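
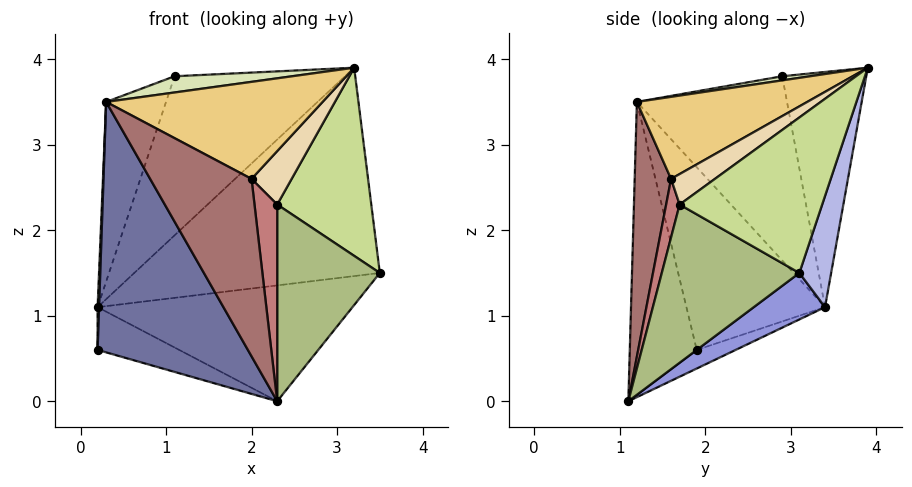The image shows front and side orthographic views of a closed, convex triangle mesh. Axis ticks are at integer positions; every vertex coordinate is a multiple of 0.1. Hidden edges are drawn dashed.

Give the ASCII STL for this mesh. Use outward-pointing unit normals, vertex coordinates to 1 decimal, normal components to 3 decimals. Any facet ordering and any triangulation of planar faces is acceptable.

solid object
 facet normal -0.399 -0.895 -0.202
  outer loop
   vertex 0.3 1.2 3.5
   vertex 0.2 1.9 0.6
   vertex 2.3 1.1 0.0
  endloop
 endfacet
 facet normal -0.149 0.313 -0.938
  outer loop
   vertex 0.2 3.4 1.1
   vertex 2.3 1.1 0.0
   vertex 0.2 1.9 0.6
  endloop
 endfacet
 facet normal 0.149 0.534 -0.832
  outer loop
   vertex 0.2 3.4 1.1
   vertex 3.5 3.1 1.5
   vertex 2.3 1.1 0.0
  endloop
 endfacet
 facet normal 0.122 0.946 -0.300
  outer loop
   vertex 0.2 3.4 1.1
   vertex 3.2 3.9 3.9
   vertex 3.5 3.1 1.5
  endloop
 endfacet
 facet normal -0.999 -0.011 0.032
  outer loop
   vertex 0.2 3.4 1.1
   vertex 0.2 1.9 0.6
   vertex 0.3 1.2 3.5
  endloop
 endfacet
 facet normal 0.792 -0.591 0.154
  outer loop
   vertex 2.3 1.7 2.3
   vertex 2.3 1.1 0.0
   vertex 3.5 3.1 1.5
  endloop
 endfacet
 facet normal 0.802 -0.529 0.277
  outer loop
   vertex 2.3 1.7 2.3
   vertex 3.5 3.1 1.5
   vertex 3.2 3.9 3.9
  endloop
 endfacet
 facet normal 0.046 -0.195 0.980
  outer loop
   vertex 1.1 2.9 3.8
   vertex 0.3 1.2 3.5
   vertex 3.2 3.9 3.9
  endloop
 endfacet
 facet normal -0.422 0.856 0.299
  outer loop
   vertex 1.1 2.9 3.8
   vertex 3.2 3.9 3.9
   vertex 0.2 3.4 1.1
  endloop
 endfacet
 facet normal -0.869 0.346 0.354
  outer loop
   vertex 1.1 2.9 3.8
   vertex 0.2 3.4 1.1
   vertex 0.3 1.2 3.5
  endloop
 endfacet
 facet normal 0.479 -0.608 0.634
  outer loop
   vertex 2.0 1.6 2.6
   vertex 3.2 3.9 3.9
   vertex 0.3 1.2 3.5
  endloop
 endfacet
 facet normal 0.657 -0.601 0.456
  outer loop
   vertex 2.0 1.6 2.6
   vertex 2.3 1.7 2.3
   vertex 3.2 3.9 3.9
  endloop
 endfacet
 facet normal 0.330 -0.919 0.215
  outer loop
   vertex 2.0 1.6 2.6
   vertex 0.3 1.2 3.5
   vertex 2.3 1.1 0.0
  endloop
 endfacet
 facet normal 0.498 -0.839 0.219
  outer loop
   vertex 2.0 1.6 2.6
   vertex 2.3 1.1 0.0
   vertex 2.3 1.7 2.3
  endloop
 endfacet
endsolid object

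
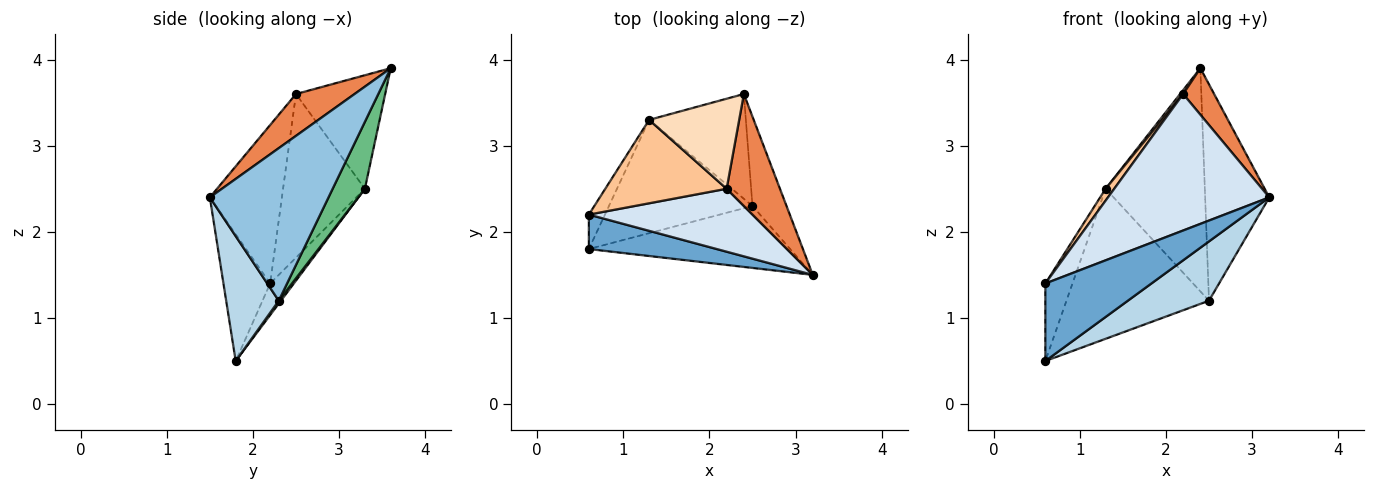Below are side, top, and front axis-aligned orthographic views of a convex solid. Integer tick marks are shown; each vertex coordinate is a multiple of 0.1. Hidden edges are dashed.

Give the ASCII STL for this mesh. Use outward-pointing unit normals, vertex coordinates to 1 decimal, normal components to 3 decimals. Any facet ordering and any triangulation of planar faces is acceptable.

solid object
 facet normal -0.373 -0.848 0.377
  outer loop
   vertex 0.6 1.8 0.5
   vertex 3.2 1.5 2.4
   vertex 0.6 2.2 1.4
  endloop
 endfacet
 facet normal 0.863 0.466 -0.193
  outer loop
   vertex 2.5 2.3 1.2
   vertex 2.4 3.6 3.9
   vertex 3.2 1.5 2.4
  endloop
 endfacet
 facet normal 0.409 -0.631 -0.659
  outer loop
   vertex 2.5 2.3 1.2
   vertex 3.2 1.5 2.4
   vertex 0.6 1.8 0.5
  endloop
 endfacet
 facet normal -0.376 -0.842 0.388
  outer loop
   vertex 2.2 2.5 3.6
   vertex 0.6 2.2 1.4
   vertex 3.2 1.5 2.4
  endloop
 endfacet
 facet normal 0.587 -0.311 0.748
  outer loop
   vertex 2.2 2.5 3.6
   vertex 3.2 1.5 2.4
   vertex 2.4 3.6 3.9
  endloop
 endfacet
 facet normal -0.624 0.714 -0.317
  outer loop
   vertex 1.3 3.3 2.5
   vertex 0.6 1.8 0.5
   vertex 0.6 2.2 1.4
  endloop
 endfacet
 facet normal -0.800 -0.084 0.594
  outer loop
   vertex 1.3 3.3 2.5
   vertex 0.6 2.2 1.4
   vertex 2.2 2.5 3.6
  endloop
 endfacet
 facet normal -0.783 -0.027 0.621
  outer loop
   vertex 1.3 3.3 2.5
   vertex 2.2 2.5 3.6
   vertex 2.4 3.6 3.9
  endloop
 endfacet
 facet normal 0.282 0.868 -0.408
  outer loop
   vertex 1.3 3.3 2.5
   vertex 2.4 3.6 3.9
   vertex 2.5 2.3 1.2
  endloop
 endfacet
 facet normal 0.012 0.798 -0.603
  outer loop
   vertex 1.3 3.3 2.5
   vertex 2.5 2.3 1.2
   vertex 0.6 1.8 0.5
  endloop
 endfacet
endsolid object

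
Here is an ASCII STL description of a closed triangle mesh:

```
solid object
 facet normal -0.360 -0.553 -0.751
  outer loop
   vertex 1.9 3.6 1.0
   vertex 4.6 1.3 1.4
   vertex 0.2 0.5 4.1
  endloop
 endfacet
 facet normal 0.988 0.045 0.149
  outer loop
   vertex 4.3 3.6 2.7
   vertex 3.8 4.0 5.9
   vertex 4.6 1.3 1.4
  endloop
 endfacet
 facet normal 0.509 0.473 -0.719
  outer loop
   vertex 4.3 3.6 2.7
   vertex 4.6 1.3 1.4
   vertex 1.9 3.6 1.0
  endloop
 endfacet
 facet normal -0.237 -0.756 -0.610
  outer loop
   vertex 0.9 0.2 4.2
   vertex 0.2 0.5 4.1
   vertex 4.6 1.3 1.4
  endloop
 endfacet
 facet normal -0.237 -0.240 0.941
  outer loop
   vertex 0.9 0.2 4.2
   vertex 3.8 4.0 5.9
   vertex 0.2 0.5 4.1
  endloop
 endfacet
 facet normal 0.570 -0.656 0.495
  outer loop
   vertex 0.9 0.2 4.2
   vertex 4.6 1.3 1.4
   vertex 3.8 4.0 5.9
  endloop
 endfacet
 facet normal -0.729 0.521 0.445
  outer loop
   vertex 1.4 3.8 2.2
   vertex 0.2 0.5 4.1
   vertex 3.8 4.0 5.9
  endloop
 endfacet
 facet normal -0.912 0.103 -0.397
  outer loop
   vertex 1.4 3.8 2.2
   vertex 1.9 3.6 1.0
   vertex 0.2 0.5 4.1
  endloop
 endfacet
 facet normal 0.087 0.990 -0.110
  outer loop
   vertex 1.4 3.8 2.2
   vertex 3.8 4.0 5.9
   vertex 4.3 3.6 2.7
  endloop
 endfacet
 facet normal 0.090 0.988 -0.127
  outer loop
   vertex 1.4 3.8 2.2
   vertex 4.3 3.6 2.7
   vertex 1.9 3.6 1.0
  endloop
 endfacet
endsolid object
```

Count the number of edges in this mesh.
15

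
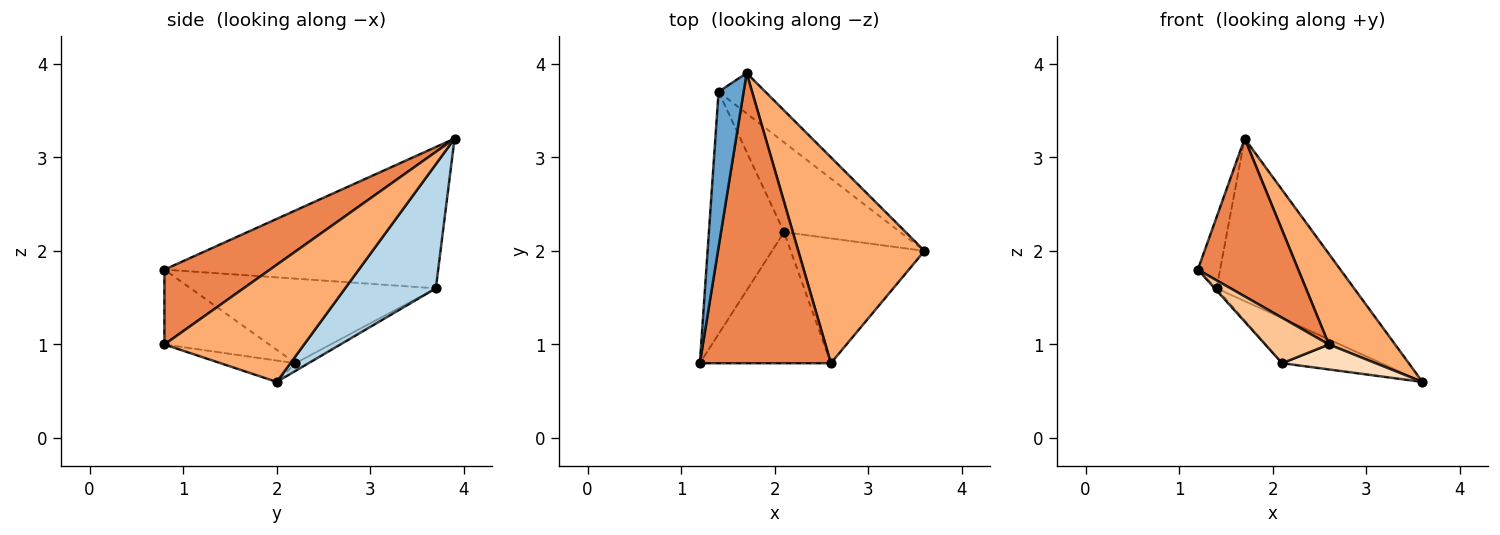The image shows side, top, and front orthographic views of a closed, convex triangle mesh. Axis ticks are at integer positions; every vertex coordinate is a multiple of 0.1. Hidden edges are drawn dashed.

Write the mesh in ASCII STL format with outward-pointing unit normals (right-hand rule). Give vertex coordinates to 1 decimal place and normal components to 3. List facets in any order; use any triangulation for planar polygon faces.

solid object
 facet normal -0.982 0.080 0.174
  outer loop
   vertex 1.4 3.7 1.6
   vertex 1.2 0.8 1.8
   vertex 1.7 3.9 3.2
  endloop
 endfacet
 facet normal -0.747 0.006 -0.665
  outer loop
   vertex 1.4 3.7 1.6
   vertex 2.1 2.2 0.8
   vertex 1.2 0.8 1.8
  endloop
 endfacet
 facet normal 0.539 0.817 -0.203
  outer loop
   vertex 1.4 3.7 1.6
   vertex 1.7 3.9 3.2
   vertex 3.6 2.0 0.6
  endloop
 endfacet
 facet normal -0.059 0.448 -0.892
  outer loop
   vertex 1.4 3.7 1.6
   vertex 3.6 2.0 0.6
   vertex 2.1 2.2 0.8
  endloop
 endfacet
 facet normal 0.449 -0.427 0.785
  outer loop
   vertex 2.6 0.8 1.0
   vertex 1.7 3.9 3.2
   vertex 1.2 0.8 1.8
  endloop
 endfacet
 facet normal 0.647 -0.307 0.698
  outer loop
   vertex 2.6 0.8 1.0
   vertex 3.6 2.0 0.6
   vertex 1.7 3.9 3.2
  endloop
 endfacet
 facet normal -0.475 -0.288 -0.831
  outer loop
   vertex 2.6 0.8 1.0
   vertex 1.2 0.8 1.8
   vertex 2.1 2.2 0.8
  endloop
 endfacet
 facet normal -0.155 -0.194 -0.969
  outer loop
   vertex 2.6 0.8 1.0
   vertex 2.1 2.2 0.8
   vertex 3.6 2.0 0.6
  endloop
 endfacet
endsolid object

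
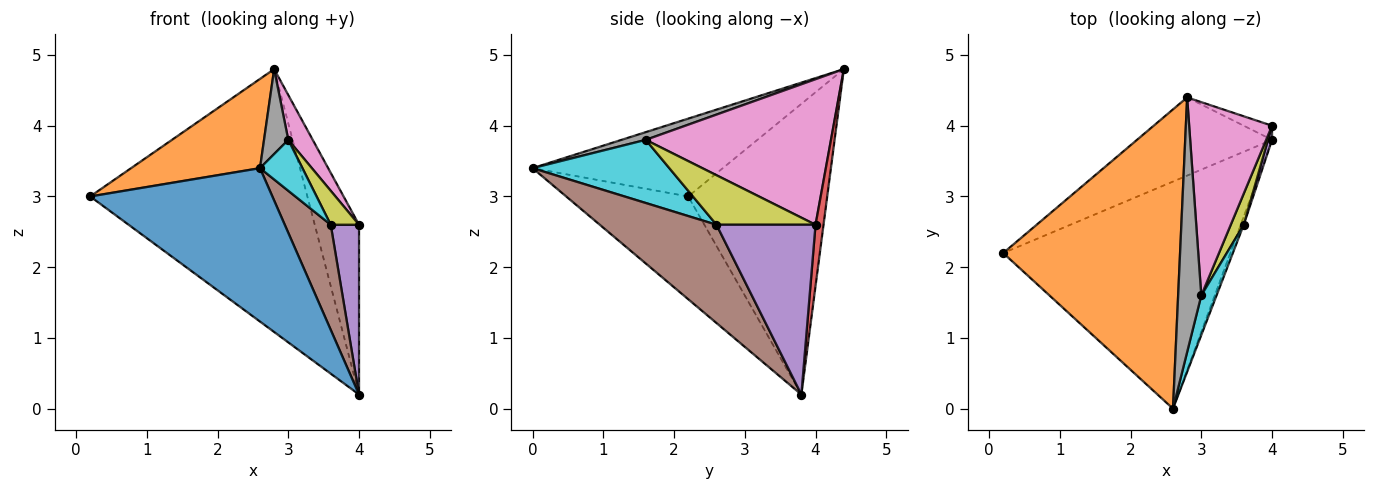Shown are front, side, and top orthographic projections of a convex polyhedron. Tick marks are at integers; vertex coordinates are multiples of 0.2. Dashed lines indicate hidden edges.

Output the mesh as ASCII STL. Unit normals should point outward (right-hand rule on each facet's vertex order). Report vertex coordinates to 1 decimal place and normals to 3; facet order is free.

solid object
 facet normal -0.351 -0.524 -0.776
  outer loop
   vertex 4.0 3.8 0.2
   vertex 2.6 0.0 3.4
   vertex 0.2 2.2 3.0
  endloop
 endfacet
 facet normal -0.389 -0.263 0.883
  outer loop
   vertex 2.8 4.4 4.8
   vertex 0.2 2.2 3.0
   vertex 2.6 0.0 3.4
  endloop
 endfacet
 facet normal -0.523 0.817 -0.243
  outer loop
   vertex 2.8 4.4 4.8
   vertex 4.0 3.8 0.2
   vertex 0.2 2.2 3.0
  endloop
 endfacet
 facet normal 0.177 0.981 -0.082
  outer loop
   vertex 2.8 4.4 4.8
   vertex 4.0 4.0 2.6
   vertex 4.0 3.8 0.2
  endloop
 endfacet
 facet normal 0.961 -0.275 0.023
  outer loop
   vertex 3.6 2.6 2.6
   vertex 4.0 3.8 0.2
   vertex 4.0 4.0 2.6
  endloop
 endfacet
 facet normal 0.930 -0.366 -0.028
  outer loop
   vertex 3.6 2.6 2.6
   vertex 2.6 0.0 3.4
   vertex 4.0 3.8 0.2
  endloop
 endfacet
 facet normal 0.863 -0.114 0.492
  outer loop
   vertex 3.0 1.6 3.8
   vertex 4.0 4.0 2.6
   vertex 2.8 4.4 4.8
  endloop
 endfacet
 facet normal 0.302 -0.302 0.905
  outer loop
   vertex 3.0 1.6 3.8
   vertex 2.8 4.4 4.8
   vertex 2.6 0.0 3.4
  endloop
 endfacet
 facet normal 0.932 -0.266 0.244
  outer loop
   vertex 3.0 1.6 3.8
   vertex 3.6 2.6 2.6
   vertex 4.0 4.0 2.6
  endloop
 endfacet
 facet normal 0.931 -0.289 0.225
  outer loop
   vertex 3.0 1.6 3.8
   vertex 2.6 0.0 3.4
   vertex 3.6 2.6 2.6
  endloop
 endfacet
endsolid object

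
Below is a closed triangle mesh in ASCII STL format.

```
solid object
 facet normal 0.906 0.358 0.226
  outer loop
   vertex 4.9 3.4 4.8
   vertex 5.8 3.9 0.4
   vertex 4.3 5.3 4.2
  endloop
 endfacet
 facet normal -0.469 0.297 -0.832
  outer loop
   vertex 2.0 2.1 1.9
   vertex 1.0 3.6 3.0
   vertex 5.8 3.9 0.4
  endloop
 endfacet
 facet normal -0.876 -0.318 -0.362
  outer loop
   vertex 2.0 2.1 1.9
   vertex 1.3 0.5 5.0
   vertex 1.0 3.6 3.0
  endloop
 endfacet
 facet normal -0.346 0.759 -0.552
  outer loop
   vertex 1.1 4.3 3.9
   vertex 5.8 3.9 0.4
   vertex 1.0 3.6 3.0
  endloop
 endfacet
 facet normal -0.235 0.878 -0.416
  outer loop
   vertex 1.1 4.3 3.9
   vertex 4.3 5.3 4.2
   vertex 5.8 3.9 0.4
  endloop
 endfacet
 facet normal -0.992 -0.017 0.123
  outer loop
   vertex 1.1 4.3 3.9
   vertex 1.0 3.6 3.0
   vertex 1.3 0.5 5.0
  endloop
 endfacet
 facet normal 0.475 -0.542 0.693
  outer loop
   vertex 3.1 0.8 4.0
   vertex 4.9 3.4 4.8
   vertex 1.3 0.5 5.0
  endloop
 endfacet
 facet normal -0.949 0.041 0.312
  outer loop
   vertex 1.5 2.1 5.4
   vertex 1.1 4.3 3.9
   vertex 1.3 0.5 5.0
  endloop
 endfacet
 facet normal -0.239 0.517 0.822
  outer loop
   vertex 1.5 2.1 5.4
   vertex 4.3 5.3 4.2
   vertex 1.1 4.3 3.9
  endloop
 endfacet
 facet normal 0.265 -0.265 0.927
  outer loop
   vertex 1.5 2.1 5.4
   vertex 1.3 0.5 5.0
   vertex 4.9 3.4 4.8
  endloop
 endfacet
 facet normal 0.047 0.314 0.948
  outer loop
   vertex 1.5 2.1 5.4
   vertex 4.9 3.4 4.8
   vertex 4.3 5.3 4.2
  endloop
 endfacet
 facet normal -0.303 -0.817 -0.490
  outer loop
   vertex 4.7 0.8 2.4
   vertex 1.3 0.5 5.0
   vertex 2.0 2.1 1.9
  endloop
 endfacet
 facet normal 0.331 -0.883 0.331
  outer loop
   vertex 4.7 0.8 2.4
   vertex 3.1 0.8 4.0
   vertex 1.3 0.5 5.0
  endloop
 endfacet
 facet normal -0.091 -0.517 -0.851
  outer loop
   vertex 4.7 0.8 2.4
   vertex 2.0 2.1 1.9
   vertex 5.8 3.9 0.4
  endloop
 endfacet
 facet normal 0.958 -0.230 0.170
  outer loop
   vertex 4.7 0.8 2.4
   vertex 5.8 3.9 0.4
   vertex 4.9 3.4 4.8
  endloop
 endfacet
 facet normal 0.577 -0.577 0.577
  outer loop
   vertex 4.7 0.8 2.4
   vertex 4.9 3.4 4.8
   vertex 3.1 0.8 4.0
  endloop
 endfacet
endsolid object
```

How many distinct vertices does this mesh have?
10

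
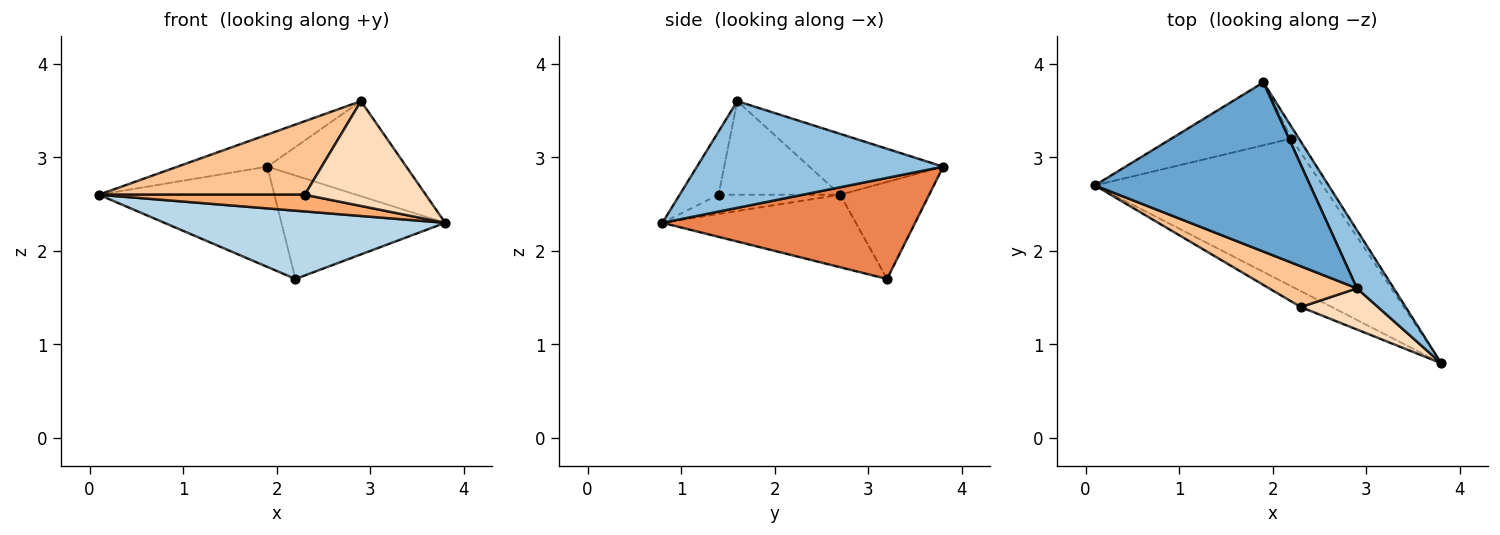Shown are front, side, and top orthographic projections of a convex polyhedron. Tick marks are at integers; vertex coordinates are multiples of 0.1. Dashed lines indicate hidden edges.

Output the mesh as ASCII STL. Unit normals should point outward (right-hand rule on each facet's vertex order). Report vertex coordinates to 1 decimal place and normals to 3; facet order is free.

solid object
 facet normal -0.268 0.180 0.947
  outer loop
   vertex 2.9 1.6 3.6
   vertex 1.9 3.8 2.9
   vertex 0.1 2.7 2.6
  endloop
 endfacet
 facet normal 0.834 0.471 0.288
  outer loop
   vertex 2.9 1.6 3.6
   vertex 3.8 0.8 2.3
   vertex 1.9 3.8 2.9
  endloop
 endfacet
 facet normal -0.278 -0.403 -0.872
  outer loop
   vertex 2.2 3.2 1.7
   vertex 3.8 0.8 2.3
   vertex 0.1 2.7 2.6
  endloop
 endfacet
 facet normal -0.395 0.779 -0.488
  outer loop
   vertex 2.2 3.2 1.7
   vertex 0.1 2.7 2.6
   vertex 1.9 3.8 2.9
  endloop
 endfacet
 facet normal 0.838 0.543 -0.062
  outer loop
   vertex 2.2 3.2 1.7
   vertex 1.9 3.8 2.9
   vertex 3.8 0.8 2.3
  endloop
 endfacet
 facet normal -0.393 -0.665 -0.635
  outer loop
   vertex 2.3 1.4 2.6
   vertex 0.1 2.7 2.6
   vertex 3.8 0.8 2.3
  endloop
 endfacet
 facet normal -0.459 -0.777 0.431
  outer loop
   vertex 2.3 1.4 2.6
   vertex 2.9 1.6 3.6
   vertex 0.1 2.7 2.6
  endloop
 endfacet
 facet normal -0.287 -0.892 0.350
  outer loop
   vertex 2.3 1.4 2.6
   vertex 3.8 0.8 2.3
   vertex 2.9 1.6 3.6
  endloop
 endfacet
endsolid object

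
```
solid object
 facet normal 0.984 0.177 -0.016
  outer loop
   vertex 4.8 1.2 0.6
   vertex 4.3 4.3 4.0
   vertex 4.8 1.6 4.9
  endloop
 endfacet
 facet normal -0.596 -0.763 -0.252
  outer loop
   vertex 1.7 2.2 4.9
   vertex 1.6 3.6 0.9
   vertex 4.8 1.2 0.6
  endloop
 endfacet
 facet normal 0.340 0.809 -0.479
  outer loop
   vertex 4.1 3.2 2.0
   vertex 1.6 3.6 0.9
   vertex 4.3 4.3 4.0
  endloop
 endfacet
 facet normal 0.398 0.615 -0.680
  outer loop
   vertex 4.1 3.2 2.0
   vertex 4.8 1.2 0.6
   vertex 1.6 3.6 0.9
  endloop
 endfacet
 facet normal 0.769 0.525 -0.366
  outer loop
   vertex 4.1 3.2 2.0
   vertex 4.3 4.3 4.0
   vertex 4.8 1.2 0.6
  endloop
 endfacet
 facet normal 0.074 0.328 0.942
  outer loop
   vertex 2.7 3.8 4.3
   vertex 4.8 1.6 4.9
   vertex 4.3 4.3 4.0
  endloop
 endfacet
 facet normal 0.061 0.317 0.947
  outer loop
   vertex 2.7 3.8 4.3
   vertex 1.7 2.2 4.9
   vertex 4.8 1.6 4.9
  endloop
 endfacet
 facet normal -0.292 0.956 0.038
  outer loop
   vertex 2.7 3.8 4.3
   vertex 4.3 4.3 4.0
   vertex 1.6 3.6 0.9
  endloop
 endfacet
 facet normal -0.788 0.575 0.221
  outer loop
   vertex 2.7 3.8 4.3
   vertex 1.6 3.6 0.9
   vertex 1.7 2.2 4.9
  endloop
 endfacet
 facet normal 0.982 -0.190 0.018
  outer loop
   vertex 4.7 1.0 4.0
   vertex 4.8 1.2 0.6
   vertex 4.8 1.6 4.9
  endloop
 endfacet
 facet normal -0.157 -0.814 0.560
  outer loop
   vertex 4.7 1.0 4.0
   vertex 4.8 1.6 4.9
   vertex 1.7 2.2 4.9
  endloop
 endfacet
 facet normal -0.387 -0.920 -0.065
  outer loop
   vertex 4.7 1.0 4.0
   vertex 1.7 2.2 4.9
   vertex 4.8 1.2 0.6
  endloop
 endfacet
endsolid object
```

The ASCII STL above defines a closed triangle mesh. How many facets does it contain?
12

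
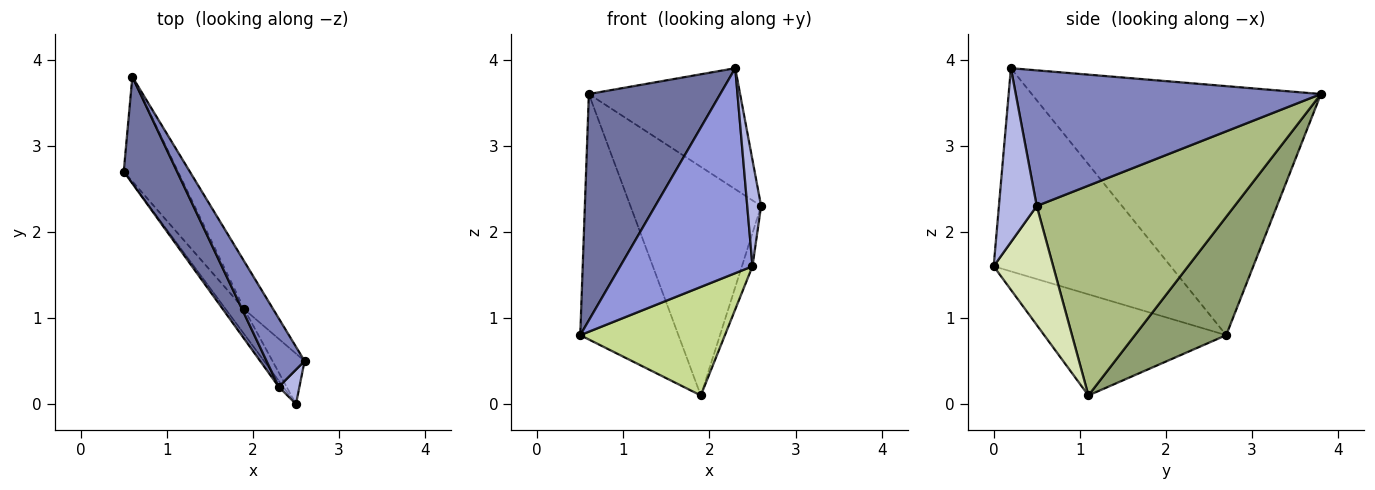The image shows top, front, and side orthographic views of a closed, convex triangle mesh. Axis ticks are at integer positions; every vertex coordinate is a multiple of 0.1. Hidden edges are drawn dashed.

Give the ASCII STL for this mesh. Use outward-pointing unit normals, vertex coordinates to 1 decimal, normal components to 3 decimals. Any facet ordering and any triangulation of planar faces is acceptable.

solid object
 facet normal -0.894 -0.406 0.191
  outer loop
   vertex 2.3 0.2 3.9
   vertex 0.6 3.8 3.6
   vertex 0.5 2.7 0.8
  endloop
 endfacet
 facet normal 0.869 0.431 0.244
  outer loop
   vertex 2.3 0.2 3.9
   vertex 2.6 0.5 2.3
   vertex 0.6 3.8 3.6
  endloop
 endfacet
 facet normal -0.801 -0.598 -0.018
  outer loop
   vertex 2.5 0.0 1.6
   vertex 2.3 0.2 3.9
   vertex 0.5 2.7 0.8
  endloop
 endfacet
 facet normal 0.933 -0.342 0.111
  outer loop
   vertex 2.5 0.0 1.6
   vertex 2.6 0.5 2.3
   vertex 2.3 0.2 3.9
  endloop
 endfacet
 facet normal 0.650 0.699 -0.298
  outer loop
   vertex 1.9 1.1 0.1
   vertex 0.5 2.7 0.8
   vertex 0.6 3.8 3.6
  endloop
 endfacet
 facet normal 0.829 0.547 -0.114
  outer loop
   vertex 1.9 1.1 0.1
   vertex 0.6 3.8 3.6
   vertex 2.6 0.5 2.3
  endloop
 endfacet
 facet normal -0.775 -0.616 -0.142
  outer loop
   vertex 1.9 1.1 0.1
   vertex 2.5 0.0 1.6
   vertex 0.5 2.7 0.8
  endloop
 endfacet
 facet normal 0.952 0.169 -0.257
  outer loop
   vertex 1.9 1.1 0.1
   vertex 2.6 0.5 2.3
   vertex 2.5 0.0 1.6
  endloop
 endfacet
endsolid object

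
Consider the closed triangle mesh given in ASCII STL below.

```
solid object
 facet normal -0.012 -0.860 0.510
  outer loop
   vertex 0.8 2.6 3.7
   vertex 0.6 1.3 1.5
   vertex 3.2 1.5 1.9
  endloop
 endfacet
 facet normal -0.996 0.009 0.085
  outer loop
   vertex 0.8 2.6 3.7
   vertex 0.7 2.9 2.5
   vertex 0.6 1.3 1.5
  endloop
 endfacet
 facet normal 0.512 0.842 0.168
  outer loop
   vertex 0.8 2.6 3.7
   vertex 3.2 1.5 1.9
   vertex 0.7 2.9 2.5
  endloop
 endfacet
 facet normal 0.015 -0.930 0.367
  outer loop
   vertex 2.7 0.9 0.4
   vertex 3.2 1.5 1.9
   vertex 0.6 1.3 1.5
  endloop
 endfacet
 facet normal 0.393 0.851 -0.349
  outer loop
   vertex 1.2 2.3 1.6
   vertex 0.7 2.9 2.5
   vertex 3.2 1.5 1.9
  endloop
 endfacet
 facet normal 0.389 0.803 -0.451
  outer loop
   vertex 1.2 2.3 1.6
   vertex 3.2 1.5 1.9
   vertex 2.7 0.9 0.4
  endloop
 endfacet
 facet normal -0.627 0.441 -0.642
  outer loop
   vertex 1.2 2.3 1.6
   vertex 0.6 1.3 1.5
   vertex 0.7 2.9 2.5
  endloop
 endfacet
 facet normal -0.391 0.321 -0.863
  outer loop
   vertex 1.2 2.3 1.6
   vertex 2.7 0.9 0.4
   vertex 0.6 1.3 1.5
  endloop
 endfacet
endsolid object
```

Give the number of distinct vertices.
6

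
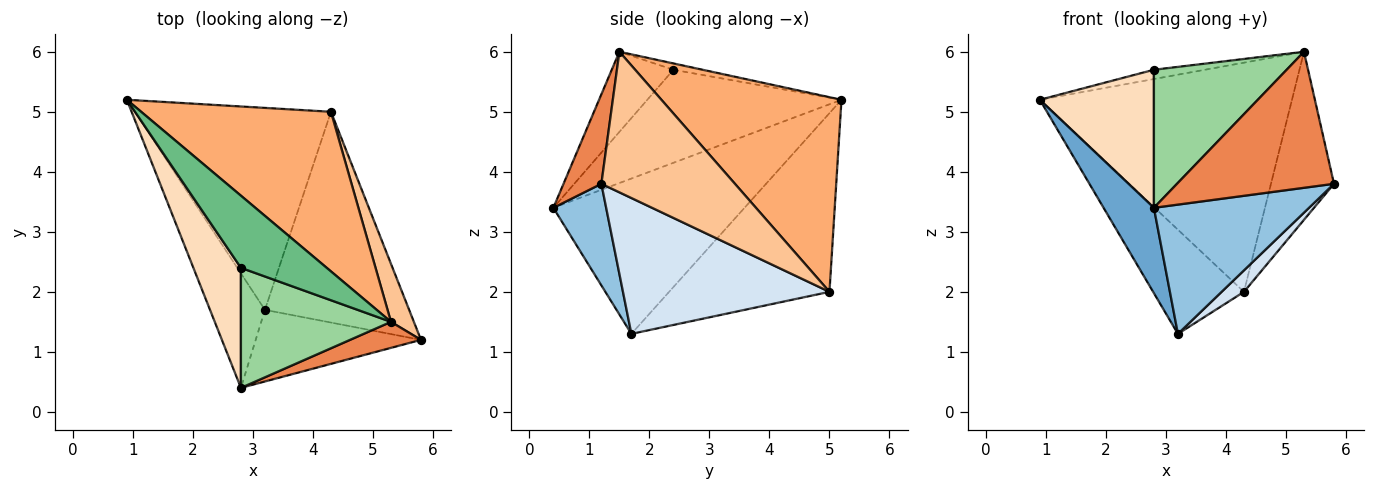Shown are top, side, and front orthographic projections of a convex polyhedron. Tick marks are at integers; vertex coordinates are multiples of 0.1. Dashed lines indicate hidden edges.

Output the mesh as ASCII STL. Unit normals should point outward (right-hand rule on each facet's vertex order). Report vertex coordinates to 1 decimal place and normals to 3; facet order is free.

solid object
 facet normal -0.915 -0.241 -0.323
  outer loop
   vertex 3.2 1.7 1.3
   vertex 2.8 0.4 3.4
   vertex 0.9 5.2 5.2
  endloop
 endfacet
 facet normal 0.285 -0.838 -0.465
  outer loop
   vertex 3.2 1.7 1.3
   vertex 5.8 1.2 3.8
   vertex 2.8 0.4 3.4
  endloop
 endfacet
 facet normal -0.629 0.356 -0.691
  outer loop
   vertex 4.3 5.0 2.0
   vertex 3.2 1.7 1.3
   vertex 0.9 5.2 5.2
  endloop
 endfacet
 facet normal 0.684 -0.074 -0.726
  outer loop
   vertex 4.3 5.0 2.0
   vertex 5.8 1.2 3.8
   vertex 3.2 1.7 1.3
  endloop
 endfacet
 facet normal 0.231 -0.956 0.183
  outer loop
   vertex 5.3 1.5 6.0
   vertex 2.8 0.4 3.4
   vertex 5.8 1.2 3.8
  endloop
 endfacet
 facet normal 0.506 0.708 0.493
  outer loop
   vertex 5.3 1.5 6.0
   vertex 4.3 5.0 2.0
   vertex 0.9 5.2 5.2
  endloop
 endfacet
 facet normal 0.895 0.422 0.146
  outer loop
   vertex 5.3 1.5 6.0
   vertex 5.8 1.2 3.8
   vertex 4.3 5.0 2.0
  endloop
 endfacet
 facet normal -0.789 -0.464 0.403
  outer loop
   vertex 2.8 2.4 5.7
   vertex 0.9 5.2 5.2
   vertex 2.8 0.4 3.4
  endloop
 endfacet
 facet normal -0.073 0.127 0.989
  outer loop
   vertex 2.8 2.4 5.7
   vertex 5.3 1.5 6.0
   vertex 0.9 5.2 5.2
  endloop
 endfacet
 facet normal -0.331 -0.712 0.619
  outer loop
   vertex 2.8 2.4 5.7
   vertex 2.8 0.4 3.4
   vertex 5.3 1.5 6.0
  endloop
 endfacet
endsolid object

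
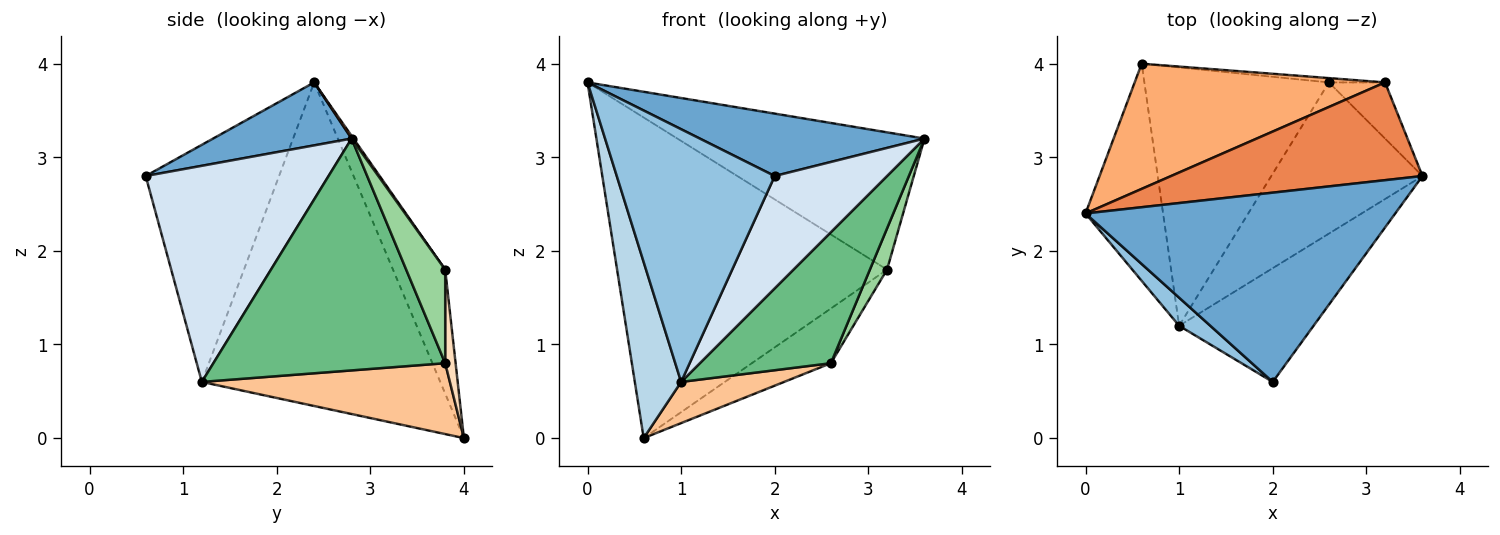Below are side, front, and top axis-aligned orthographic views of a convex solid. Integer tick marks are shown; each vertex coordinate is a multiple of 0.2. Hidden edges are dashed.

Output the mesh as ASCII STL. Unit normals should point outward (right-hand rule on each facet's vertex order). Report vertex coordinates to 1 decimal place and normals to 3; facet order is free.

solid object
 facet normal 0.190 -0.307 0.932
  outer loop
   vertex 2.0 0.6 2.8
   vertex 3.6 2.8 3.2
   vertex 0.0 2.4 3.8
  endloop
 endfacet
 facet normal -0.643 -0.761 0.085
  outer loop
   vertex 1.0 1.2 0.6
   vertex 2.0 0.6 2.8
   vertex 0.0 2.4 3.8
  endloop
 endfacet
 facet normal -0.956 -0.186 -0.229
  outer loop
   vertex 1.0 1.2 0.6
   vertex 0.0 2.4 3.8
   vertex 0.6 4.0 0.0
  endloop
 endfacet
 facet normal 0.753 -0.462 -0.468
  outer loop
   vertex 1.0 1.2 0.6
   vertex 3.6 2.8 3.2
   vertex 2.0 0.6 2.8
  endloop
 endfacet
 facet normal 0.006 0.815 0.580
  outer loop
   vertex 3.2 3.8 1.8
   vertex 0.0 2.4 3.8
   vertex 3.6 2.8 3.2
  endloop
 endfacet
 facet normal -0.177 0.917 0.358
  outer loop
   vertex 3.2 3.8 1.8
   vertex 0.6 4.0 0.0
   vertex 0.0 2.4 3.8
  endloop
 endfacet
 facet normal 0.355 -0.147 -0.923
  outer loop
   vertex 2.6 3.8 0.8
   vertex 1.0 1.2 0.6
   vertex 0.6 4.0 0.0
  endloop
 endfacet
 facet normal 0.130 0.988 -0.078
  outer loop
   vertex 2.6 3.8 0.8
   vertex 0.6 4.0 0.0
   vertex 3.2 3.8 1.8
  endloop
 endfacet
 facet normal 0.757 -0.428 -0.494
  outer loop
   vertex 2.6 3.8 0.8
   vertex 3.6 2.8 3.2
   vertex 1.0 1.2 0.6
  endloop
 endfacet
 facet normal 0.802 -0.353 -0.481
  outer loop
   vertex 2.6 3.8 0.8
   vertex 3.2 3.8 1.8
   vertex 3.6 2.8 3.2
  endloop
 endfacet
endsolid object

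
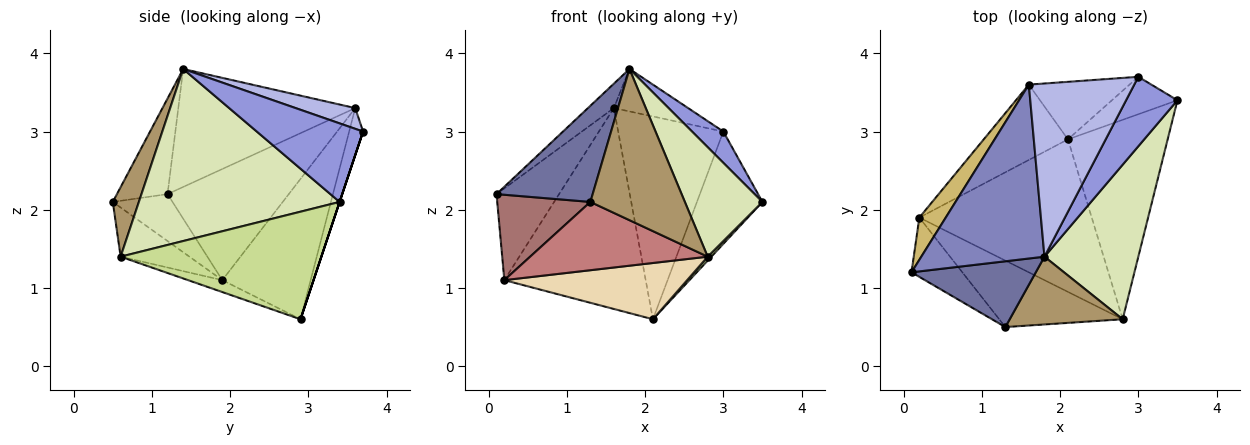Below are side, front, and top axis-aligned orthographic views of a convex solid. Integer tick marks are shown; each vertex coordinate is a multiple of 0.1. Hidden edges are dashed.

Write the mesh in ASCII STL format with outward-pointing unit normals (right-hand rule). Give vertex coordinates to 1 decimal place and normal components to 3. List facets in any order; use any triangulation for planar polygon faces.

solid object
 facet normal -0.398 -0.757 0.518
  outer loop
   vertex 1.8 1.4 3.8
   vertex 0.1 1.2 2.2
   vertex 1.3 0.5 2.1
  endloop
 endfacet
 facet normal -0.688 0.101 0.719
  outer loop
   vertex 1.6 3.6 3.3
   vertex 0.1 1.2 2.2
   vertex 1.8 1.4 3.8
  endloop
 endfacet
 facet normal 0.813 -0.239 0.531
  outer loop
   vertex 3.0 3.7 3.0
   vertex 1.8 1.4 3.8
   vertex 3.5 3.4 2.1
  endloop
 endfacet
 facet normal 0.188 0.234 0.954
  outer loop
   vertex 3.0 3.7 3.0
   vertex 1.6 3.6 3.3
   vertex 1.8 1.4 3.8
  endloop
 endfacet
 facet normal 0.000 0.949 -0.316
  outer loop
   vertex 3.0 3.7 3.0
   vertex 3.5 3.4 2.1
   vertex 2.1 2.9 0.6
  endloop
 endfacet
 facet normal -0.126 0.954 -0.271
  outer loop
   vertex 3.0 3.7 3.0
   vertex 2.1 2.9 0.6
   vertex 1.6 3.6 3.3
  endloop
 endfacet
 facet normal 0.733 -0.013 -0.680
  outer loop
   vertex 2.8 0.6 1.4
   vertex 2.1 2.9 0.6
   vertex 3.5 3.4 2.1
  endloop
 endfacet
 facet normal 0.831 -0.321 0.453
  outer loop
   vertex 2.8 0.6 1.4
   vertex 3.5 3.4 2.1
   vertex 1.8 1.4 3.8
  endloop
 endfacet
 facet normal 0.244 -0.885 0.397
  outer loop
   vertex 2.8 0.6 1.4
   vertex 1.8 1.4 3.8
   vertex 1.3 0.5 2.1
  endloop
 endfacet
 facet normal -0.869 0.449 0.207
  outer loop
   vertex 0.2 1.9 1.1
   vertex 0.1 1.2 2.2
   vertex 1.6 3.6 3.3
  endloop
 endfacet
 facet normal -0.505 0.808 -0.303
  outer loop
   vertex 0.2 1.9 1.1
   vertex 1.6 3.6 3.3
   vertex 2.1 2.9 0.6
  endloop
 endfacet
 facet normal -0.065 -0.345 -0.936
  outer loop
   vertex 0.2 1.9 1.1
   vertex 2.1 2.9 0.6
   vertex 2.8 0.6 1.4
  endloop
 endfacet
 facet normal -0.466 -0.727 -0.505
  outer loop
   vertex 0.2 1.9 1.1
   vertex 1.3 0.5 2.1
   vertex 0.1 1.2 2.2
  endloop
 endfacet
 facet normal -0.268 -0.690 -0.672
  outer loop
   vertex 0.2 1.9 1.1
   vertex 2.8 0.6 1.4
   vertex 1.3 0.5 2.1
  endloop
 endfacet
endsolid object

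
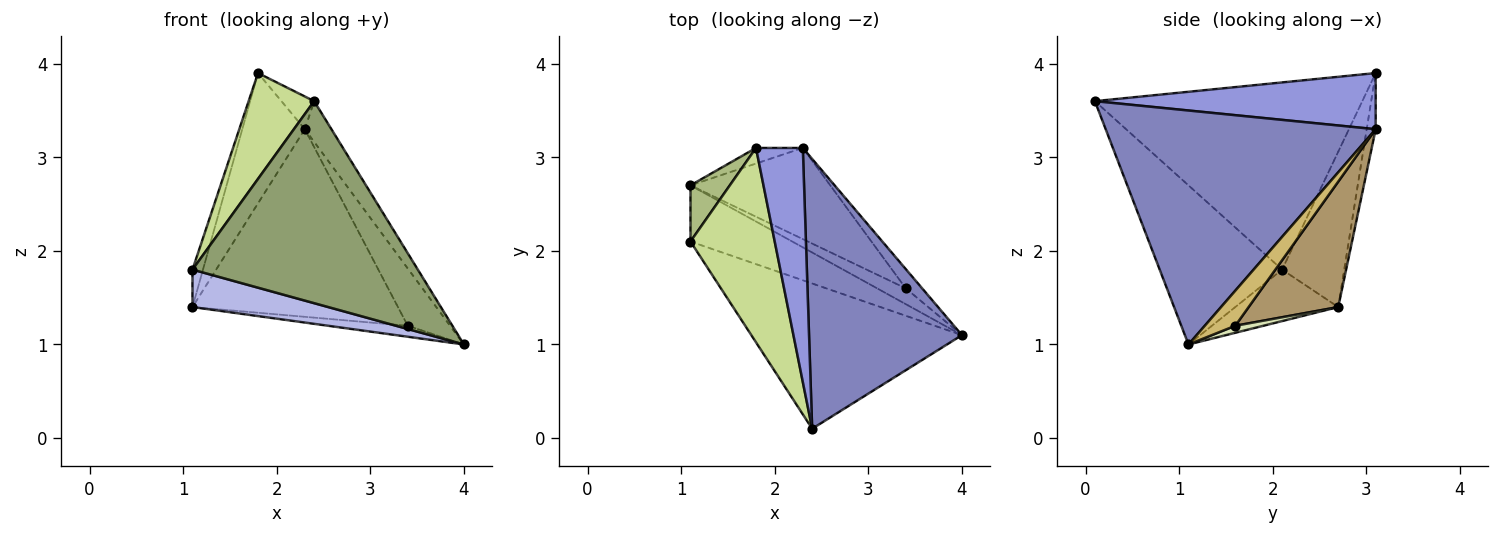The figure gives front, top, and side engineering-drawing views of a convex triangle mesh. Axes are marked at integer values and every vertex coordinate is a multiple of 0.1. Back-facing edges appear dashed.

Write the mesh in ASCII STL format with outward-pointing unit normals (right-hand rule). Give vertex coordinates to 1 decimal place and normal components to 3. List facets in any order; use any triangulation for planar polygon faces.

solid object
 facet normal -0.141 0.983 -0.118
  outer loop
   vertex 2.3 3.1 3.3
   vertex 1.1 2.7 1.4
   vertex 1.8 3.1 3.9
  endloop
 endfacet
 facet normal 0.834 0.082 0.545
  outer loop
   vertex 2.3 3.1 3.3
   vertex 2.4 0.1 3.6
   vertex 4.0 1.1 1.0
  endloop
 endfacet
 facet normal 0.765 0.089 0.638
  outer loop
   vertex 2.3 3.1 3.3
   vertex 1.8 3.1 3.9
   vertex 2.4 0.1 3.6
  endloop
 endfacet
 facet normal -0.388 -0.511 -0.767
  outer loop
   vertex 1.1 2.1 1.8
   vertex 1.1 2.7 1.4
   vertex 4.0 1.1 1.0
  endloop
 endfacet
 facet normal -0.404 -0.743 -0.534
  outer loop
   vertex 1.1 2.1 1.8
   vertex 4.0 1.1 1.0
   vertex 2.4 0.1 3.6
  endloop
 endfacet
 facet normal -0.957 0.161 0.242
  outer loop
   vertex 1.1 2.1 1.8
   vertex 1.8 3.1 3.9
   vertex 1.1 2.7 1.4
  endloop
 endfacet
 facet normal -0.890 -0.218 0.400
  outer loop
   vertex 1.1 2.1 1.8
   vertex 2.4 0.1 3.6
   vertex 1.8 3.1 3.9
  endloop
 endfacet
 facet normal 0.197 0.559 -0.805
  outer loop
   vertex 3.4 1.6 1.2
   vertex 4.0 1.1 1.0
   vertex 1.1 2.7 1.4
  endloop
 endfacet
 facet normal 0.365 0.837 -0.407
  outer loop
   vertex 3.4 1.6 1.2
   vertex 1.1 2.7 1.4
   vertex 2.3 3.1 3.3
  endloop
 endfacet
 facet normal 0.564 0.782 -0.263
  outer loop
   vertex 3.4 1.6 1.2
   vertex 2.3 3.1 3.3
   vertex 4.0 1.1 1.0
  endloop
 endfacet
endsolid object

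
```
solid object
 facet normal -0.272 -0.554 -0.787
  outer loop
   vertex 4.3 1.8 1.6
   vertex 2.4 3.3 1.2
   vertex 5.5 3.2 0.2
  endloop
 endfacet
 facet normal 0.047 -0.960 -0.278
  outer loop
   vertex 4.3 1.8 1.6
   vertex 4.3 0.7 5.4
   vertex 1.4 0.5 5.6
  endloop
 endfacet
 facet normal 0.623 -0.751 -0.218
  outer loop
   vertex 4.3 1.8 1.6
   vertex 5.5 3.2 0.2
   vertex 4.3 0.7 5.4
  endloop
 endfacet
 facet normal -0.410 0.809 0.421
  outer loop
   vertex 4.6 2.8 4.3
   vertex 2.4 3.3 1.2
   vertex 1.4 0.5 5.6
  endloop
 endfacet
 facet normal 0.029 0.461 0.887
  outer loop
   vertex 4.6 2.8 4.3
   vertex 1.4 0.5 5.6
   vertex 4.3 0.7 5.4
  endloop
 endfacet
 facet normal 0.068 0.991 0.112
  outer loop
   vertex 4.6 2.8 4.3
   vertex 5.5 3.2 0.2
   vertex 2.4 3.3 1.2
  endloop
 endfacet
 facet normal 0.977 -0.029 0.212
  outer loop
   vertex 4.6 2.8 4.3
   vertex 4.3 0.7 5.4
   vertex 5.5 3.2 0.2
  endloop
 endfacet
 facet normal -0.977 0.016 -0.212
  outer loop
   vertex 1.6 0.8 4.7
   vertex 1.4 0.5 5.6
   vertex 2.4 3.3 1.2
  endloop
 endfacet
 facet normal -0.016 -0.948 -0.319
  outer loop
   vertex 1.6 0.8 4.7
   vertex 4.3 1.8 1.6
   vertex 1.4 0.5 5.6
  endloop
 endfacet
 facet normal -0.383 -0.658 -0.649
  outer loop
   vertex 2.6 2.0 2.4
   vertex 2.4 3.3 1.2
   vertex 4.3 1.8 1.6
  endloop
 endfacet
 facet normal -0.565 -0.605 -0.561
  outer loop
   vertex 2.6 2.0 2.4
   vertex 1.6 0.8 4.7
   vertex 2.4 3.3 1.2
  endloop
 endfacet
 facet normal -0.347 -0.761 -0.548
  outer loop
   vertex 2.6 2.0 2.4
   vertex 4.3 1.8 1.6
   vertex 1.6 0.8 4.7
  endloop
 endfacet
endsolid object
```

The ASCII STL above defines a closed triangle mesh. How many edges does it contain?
18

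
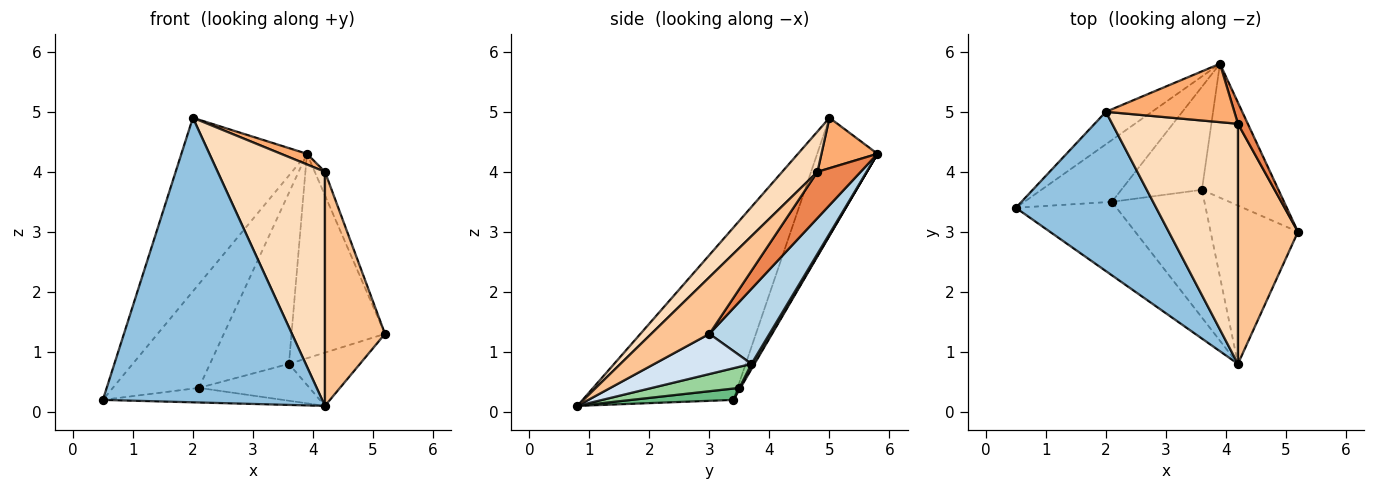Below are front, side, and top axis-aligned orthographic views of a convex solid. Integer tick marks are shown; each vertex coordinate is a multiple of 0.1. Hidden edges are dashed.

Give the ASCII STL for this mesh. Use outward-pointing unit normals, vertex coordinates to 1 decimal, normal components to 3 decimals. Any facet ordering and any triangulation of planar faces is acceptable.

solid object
 facet normal -0.427 0.889 -0.166
  outer loop
   vertex 2.0 5.0 4.9
   vertex 3.9 5.8 4.3
   vertex 0.5 3.4 0.2
  endloop
 endfacet
 facet normal -0.514 -0.748 0.419
  outer loop
   vertex 4.2 0.8 0.1
   vertex 2.0 5.0 4.9
   vertex 0.5 3.4 0.2
  endloop
 endfacet
 facet normal 0.473 0.737 -0.483
  outer loop
   vertex 3.6 3.7 0.8
   vertex 3.9 5.8 4.3
   vertex 5.2 3.0 1.3
  endloop
 endfacet
 facet normal 0.399 0.292 -0.869
  outer loop
   vertex 3.6 3.7 0.8
   vertex 5.2 3.0 1.3
   vertex 4.2 0.8 0.1
  endloop
 endfacet
 facet normal 0.953 0.225 0.203
  outer loop
   vertex 4.2 4.8 4.0
   vertex 5.2 3.0 1.3
   vertex 3.9 5.8 4.3
  endloop
 endfacet
 facet normal 0.360 -0.167 0.918
  outer loop
   vertex 4.2 4.8 4.0
   vertex 3.9 5.8 4.3
   vertex 2.0 5.0 4.9
  endloop
 endfacet
 facet normal 0.560 -0.578 0.593
  outer loop
   vertex 4.2 4.8 4.0
   vertex 4.2 0.8 0.1
   vertex 5.2 3.0 1.3
  endloop
 endfacet
 facet normal 0.224 -0.680 0.698
  outer loop
   vertex 4.2 4.8 4.0
   vertex 2.0 5.0 4.9
   vertex 4.2 0.8 0.1
  endloop
 endfacet
 facet normal 0.110 0.194 -0.975
  outer loop
   vertex 2.1 3.5 0.4
   vertex 4.2 0.8 0.1
   vertex 0.5 3.4 0.2
  endloop
 endfacet
 facet normal 0.214 0.271 -0.939
  outer loop
   vertex 2.1 3.5 0.4
   vertex 3.6 3.7 0.8
   vertex 4.2 0.8 0.1
  endloop
 endfacet
 facet normal 0.010 0.859 -0.511
  outer loop
   vertex 2.1 3.5 0.4
   vertex 0.5 3.4 0.2
   vertex 3.9 5.8 4.3
  endloop
 endfacet
 facet normal 0.023 0.856 -0.516
  outer loop
   vertex 2.1 3.5 0.4
   vertex 3.9 5.8 4.3
   vertex 3.6 3.7 0.8
  endloop
 endfacet
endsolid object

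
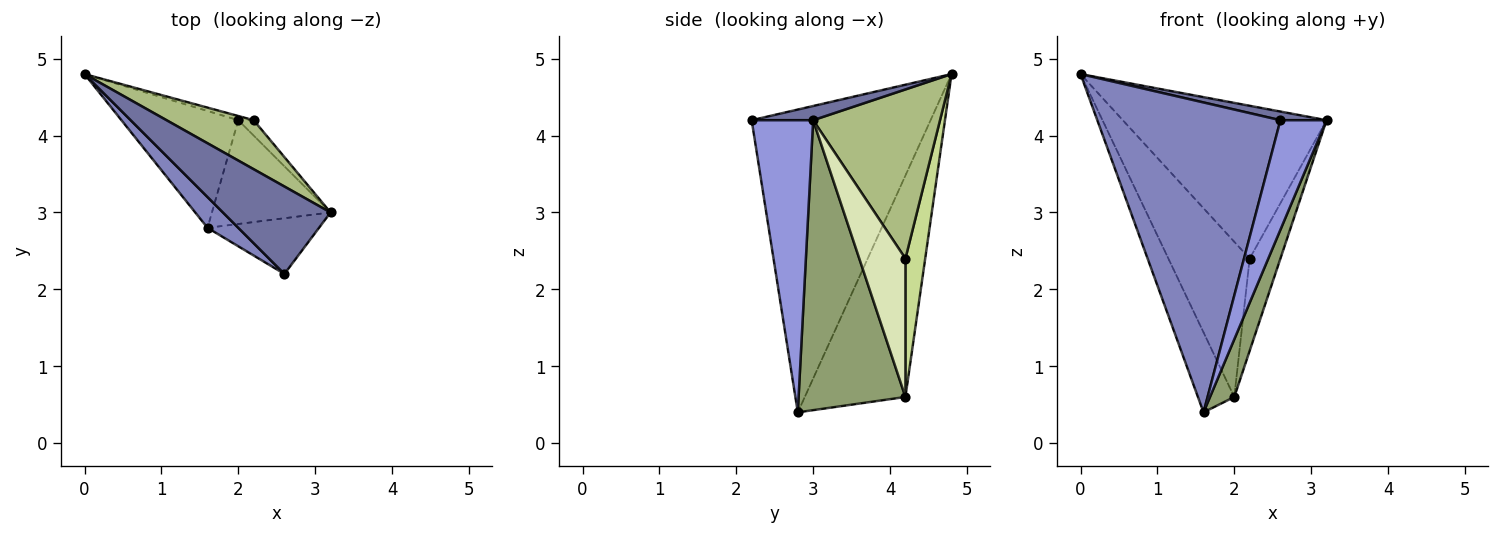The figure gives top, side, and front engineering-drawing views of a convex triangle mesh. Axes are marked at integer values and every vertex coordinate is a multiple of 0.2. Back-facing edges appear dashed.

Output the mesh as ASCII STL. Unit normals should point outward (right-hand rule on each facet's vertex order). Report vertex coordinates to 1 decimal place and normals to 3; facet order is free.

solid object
 facet normal 0.130 -0.098 0.987
  outer loop
   vertex 2.6 2.2 4.2
   vertex 3.2 3.0 4.2
   vertex 0.0 4.8 4.8
  endloop
 endfacet
 facet normal -0.697 -0.713 0.071
  outer loop
   vertex 1.6 2.8 0.4
   vertex 2.6 2.2 4.2
   vertex 0.0 4.8 4.8
  endloop
 endfacet
 facet normal 0.765 -0.574 -0.292
  outer loop
   vertex 1.6 2.8 0.4
   vertex 3.2 3.0 4.2
   vertex 2.6 2.2 4.2
  endloop
 endfacet
 facet normal -0.842 0.304 -0.445
  outer loop
   vertex 2.0 4.2 0.6
   vertex 1.6 2.8 0.4
   vertex 0.0 4.8 4.8
  endloop
 endfacet
 facet normal 0.906 -0.206 -0.371
  outer loop
   vertex 2.0 4.2 0.6
   vertex 3.2 3.0 4.2
   vertex 1.6 2.8 0.4
  endloop
 endfacet
 facet normal 0.510 0.819 0.263
  outer loop
   vertex 2.2 4.2 2.4
   vertex 0.0 4.8 4.8
   vertex 3.2 3.0 4.2
  endloop
 endfacet
 facet normal 0.236 0.971 -0.026
  outer loop
   vertex 2.2 4.2 2.4
   vertex 2.0 4.2 0.6
   vertex 0.0 4.8 4.8
  endloop
 endfacet
 facet normal 0.829 0.552 -0.092
  outer loop
   vertex 2.2 4.2 2.4
   vertex 3.2 3.0 4.2
   vertex 2.0 4.2 0.6
  endloop
 endfacet
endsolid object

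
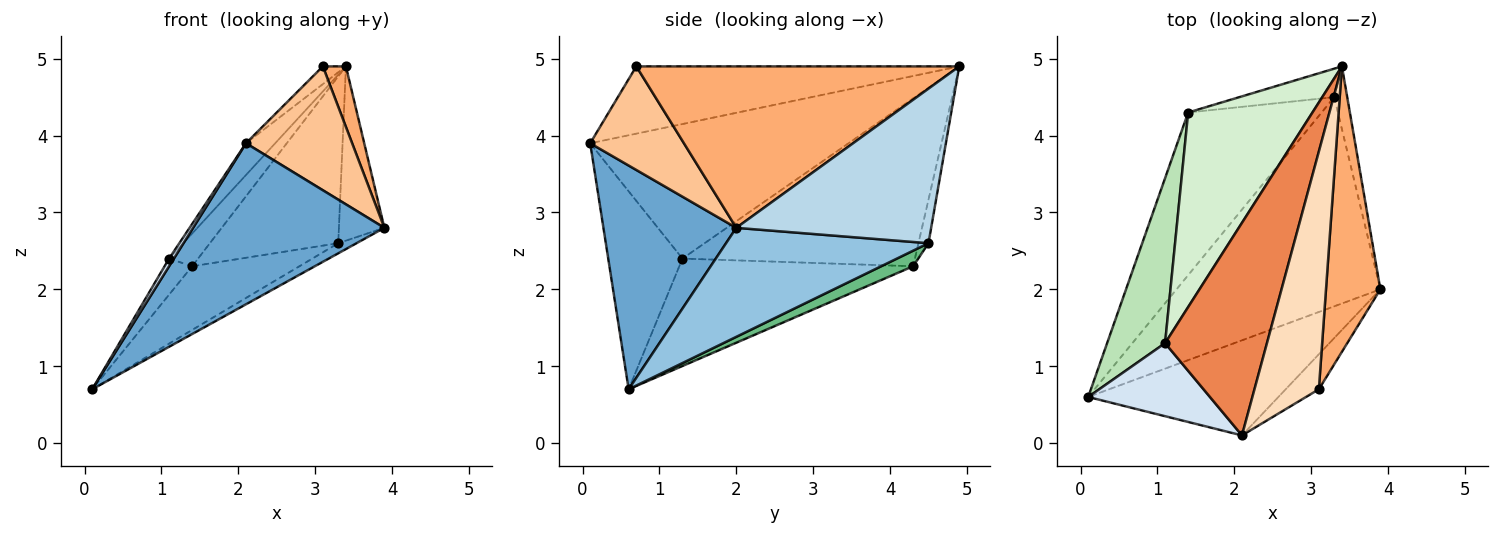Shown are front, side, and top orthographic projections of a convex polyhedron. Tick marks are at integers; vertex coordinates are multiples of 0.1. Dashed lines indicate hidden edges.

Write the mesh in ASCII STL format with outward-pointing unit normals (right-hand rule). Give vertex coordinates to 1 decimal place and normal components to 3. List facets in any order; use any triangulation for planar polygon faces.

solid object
 facet normal 0.513 -0.739 -0.436
  outer loop
   vertex 2.1 0.1 3.9
   vertex 0.1 0.6 0.7
   vertex 3.9 2.0 2.8
  endloop
 endfacet
 facet normal 0.471 0.043 -0.881
  outer loop
   vertex 3.3 4.5 2.6
   vertex 3.9 2.0 2.8
   vertex 0.1 0.6 0.7
  endloop
 endfacet
 facet normal 0.971 0.226 -0.082
  outer loop
   vertex 3.3 4.5 2.6
   vertex 3.4 4.9 4.9
   vertex 3.9 2.0 2.8
  endloop
 endfacet
 facet normal -0.851 -0.055 0.523
  outer loop
   vertex 1.1 1.3 2.4
   vertex 0.1 0.6 0.7
   vertex 2.1 0.1 3.9
  endloop
 endfacet
 facet normal -0.794 0.090 0.601
  outer loop
   vertex 1.1 1.3 2.4
   vertex 2.1 0.1 3.9
   vertex 3.4 4.9 4.9
  endloop
 endfacet
 facet normal 0.946 -0.068 0.318
  outer loop
   vertex 3.1 0.7 4.9
   vertex 3.9 2.0 2.8
   vertex 3.4 4.9 4.9
  endloop
 endfacet
 facet normal 0.647 -0.733 -0.207
  outer loop
   vertex 3.1 0.7 4.9
   vertex 2.1 0.1 3.9
   vertex 3.9 2.0 2.8
  endloop
 endfacet
 facet normal -0.721 0.052 0.691
  outer loop
   vertex 3.1 0.7 4.9
   vertex 3.4 4.9 4.9
   vertex 2.1 0.1 3.9
  endloop
 endfacet
 facet normal 0.108 0.362 -0.926
  outer loop
   vertex 1.4 4.3 2.3
   vertex 3.3 4.5 2.6
   vertex 0.1 0.6 0.7
  endloop
 endfacet
 facet normal -0.077 0.983 -0.168
  outer loop
   vertex 1.4 4.3 2.3
   vertex 3.4 4.9 4.9
   vertex 3.3 4.5 2.6
  endloop
 endfacet
 facet normal -0.875 0.103 0.472
  outer loop
   vertex 1.4 4.3 2.3
   vertex 0.1 0.6 0.7
   vertex 1.1 1.3 2.4
  endloop
 endfacet
 facet normal -0.800 0.100 0.592
  outer loop
   vertex 1.4 4.3 2.3
   vertex 1.1 1.3 2.4
   vertex 3.4 4.9 4.9
  endloop
 endfacet
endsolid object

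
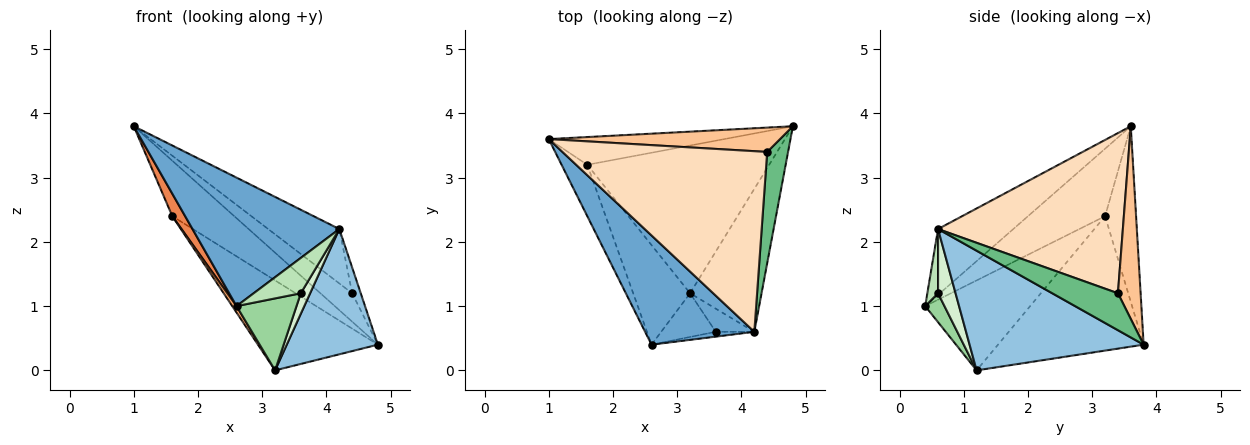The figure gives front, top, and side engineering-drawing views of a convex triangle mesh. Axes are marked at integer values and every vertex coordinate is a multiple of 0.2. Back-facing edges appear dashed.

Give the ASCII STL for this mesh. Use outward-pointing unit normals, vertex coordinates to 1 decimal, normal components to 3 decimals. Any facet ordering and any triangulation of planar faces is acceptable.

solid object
 facet normal -0.364 -0.710 0.603
  outer loop
   vertex 4.2 0.6 2.2
   vertex 1.0 3.6 3.8
   vertex 2.6 0.4 1.0
  endloop
 endfacet
 facet normal 0.783 -0.410 -0.468
  outer loop
   vertex 4.2 0.6 2.2
   vertex 3.2 1.2 0.0
   vertex 4.8 3.8 0.4
  endloop
 endfacet
 facet normal -0.408 0.816 -0.408
  outer loop
   vertex 1.6 3.2 2.4
   vertex 1.0 3.6 3.8
   vertex 4.8 3.8 0.4
  endloop
 endfacet
 facet normal -0.534 0.440 -0.722
  outer loop
   vertex 1.6 3.2 2.4
   vertex 4.8 3.8 0.4
   vertex 3.2 1.2 0.0
  endloop
 endfacet
 facet normal -0.923 -0.154 -0.352
  outer loop
   vertex 1.6 3.2 2.4
   vertex 2.6 0.4 1.0
   vertex 1.0 3.6 3.8
  endloop
 endfacet
 facet normal -0.845 -0.034 -0.534
  outer loop
   vertex 1.6 3.2 2.4
   vertex 3.2 1.2 0.0
   vertex 2.6 0.4 1.0
  endloop
 endfacet
 facet normal 0.477 0.667 0.572
  outer loop
   vertex 4.4 3.4 1.2
   vertex 4.8 3.8 0.4
   vertex 1.0 3.6 3.8
  endloop
 endfacet
 facet normal 0.600 0.231 0.766
  outer loop
   vertex 4.4 3.4 1.2
   vertex 1.0 3.6 3.8
   vertex 4.2 0.6 2.2
  endloop
 endfacet
 facet normal 0.865 0.113 0.489
  outer loop
   vertex 4.4 3.4 1.2
   vertex 4.2 0.6 2.2
   vertex 4.8 3.8 0.4
  endloop
 endfacet
 facet normal 0.265 -0.824 -0.500
  outer loop
   vertex 3.6 0.6 1.2
   vertex 2.6 0.4 1.0
   vertex 3.2 1.2 0.0
  endloop
 endfacet
 facet normal 0.220 -0.967 -0.132
  outer loop
   vertex 3.6 0.6 1.2
   vertex 4.2 0.6 2.2
   vertex 2.6 0.4 1.0
  endloop
 endfacet
 facet normal 0.780 -0.416 -0.468
  outer loop
   vertex 3.6 0.6 1.2
   vertex 3.2 1.2 0.0
   vertex 4.2 0.6 2.2
  endloop
 endfacet
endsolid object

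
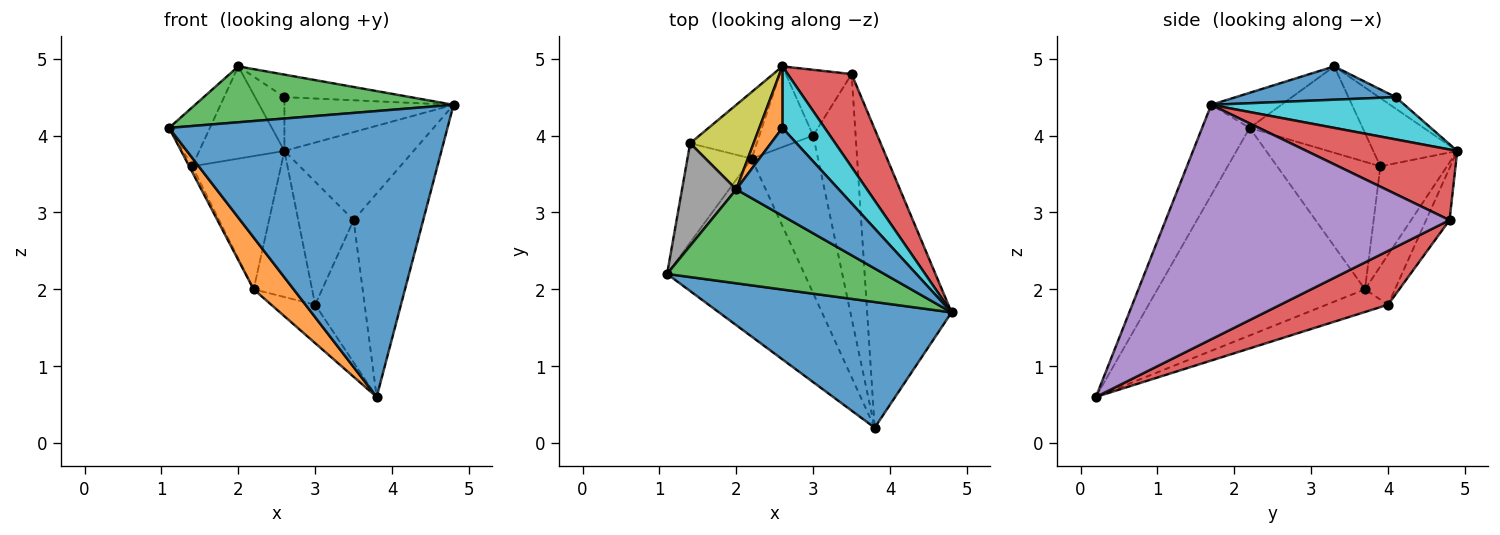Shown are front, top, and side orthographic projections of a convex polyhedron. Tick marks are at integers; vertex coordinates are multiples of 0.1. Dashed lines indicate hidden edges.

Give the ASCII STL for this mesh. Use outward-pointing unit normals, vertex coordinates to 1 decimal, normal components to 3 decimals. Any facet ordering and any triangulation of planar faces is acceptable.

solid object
 facet normal -0.154 -0.904 0.398
  outer loop
   vertex 3.8 0.2 0.6
   vertex 4.8 1.7 4.4
   vertex 1.1 2.2 4.1
  endloop
 endfacet
 facet normal -0.824 -0.159 -0.545
  outer loop
   vertex 2.2 3.7 2.0
   vertex 3.8 0.2 0.6
   vertex 1.1 2.2 4.1
  endloop
 endfacet
 facet normal -0.137 -0.507 0.851
  outer loop
   vertex 2.0 3.3 4.9
   vertex 1.1 2.2 4.1
   vertex 4.8 1.7 4.4
  endloop
 endfacet
 facet normal 0.626 0.536 0.566
  outer loop
   vertex 3.5 4.8 2.9
   vertex 2.6 4.9 3.8
   vertex 4.8 1.7 4.4
  endloop
 endfacet
 facet normal 0.917 0.225 -0.330
  outer loop
   vertex 3.5 4.8 2.9
   vertex 4.8 1.7 4.4
   vertex 3.8 0.2 0.6
  endloop
 endfacet
 facet normal -0.893 0.025 -0.450
  outer loop
   vertex 1.4 3.9 3.6
   vertex 2.2 3.7 2.0
   vertex 1.1 2.2 4.1
  endloop
 endfacet
 facet normal -0.557 0.743 -0.371
  outer loop
   vertex 1.4 3.9 3.6
   vertex 2.6 4.9 3.8
   vertex 2.2 3.7 2.0
  endloop
 endfacet
 facet normal -0.810 0.293 0.509
  outer loop
   vertex 1.4 3.9 3.6
   vertex 1.1 2.2 4.1
   vertex 2.0 3.3 4.9
  endloop
 endfacet
 facet normal -0.588 0.596 0.547
  outer loop
   vertex 1.4 3.9 3.6
   vertex 2.0 3.3 4.9
   vertex 2.6 4.9 3.8
  endloop
 endfacet
 facet normal 0.601 0.526 0.601
  outer loop
   vertex 2.6 4.1 4.5
   vertex 4.8 1.7 4.4
   vertex 2.6 4.9 3.8
  endloop
 endfacet
 facet normal 0.300 0.237 0.924
  outer loop
   vertex 2.6 4.1 4.5
   vertex 2.0 3.3 4.9
   vertex 4.8 1.7 4.4
  endloop
 endfacet
 facet normal -0.352 0.616 0.704
  outer loop
   vertex 2.6 4.1 4.5
   vertex 2.6 4.9 3.8
   vertex 2.0 3.3 4.9
  endloop
 endfacet
 facet normal -0.315 0.225 -0.922
  outer loop
   vertex 3.0 4.0 1.8
   vertex 3.8 0.2 0.6
   vertex 2.2 3.7 2.0
  endloop
 endfacet
 facet normal 0.739 0.339 -0.583
  outer loop
   vertex 3.0 4.0 1.8
   vertex 3.5 4.8 2.9
   vertex 3.8 0.2 0.6
  endloop
 endfacet
 facet normal -0.410 0.798 -0.441
  outer loop
   vertex 3.0 4.0 1.8
   vertex 2.2 3.7 2.0
   vertex 2.6 4.9 3.8
  endloop
 endfacet
 facet normal -0.350 0.826 -0.442
  outer loop
   vertex 3.0 4.0 1.8
   vertex 2.6 4.9 3.8
   vertex 3.5 4.8 2.9
  endloop
 endfacet
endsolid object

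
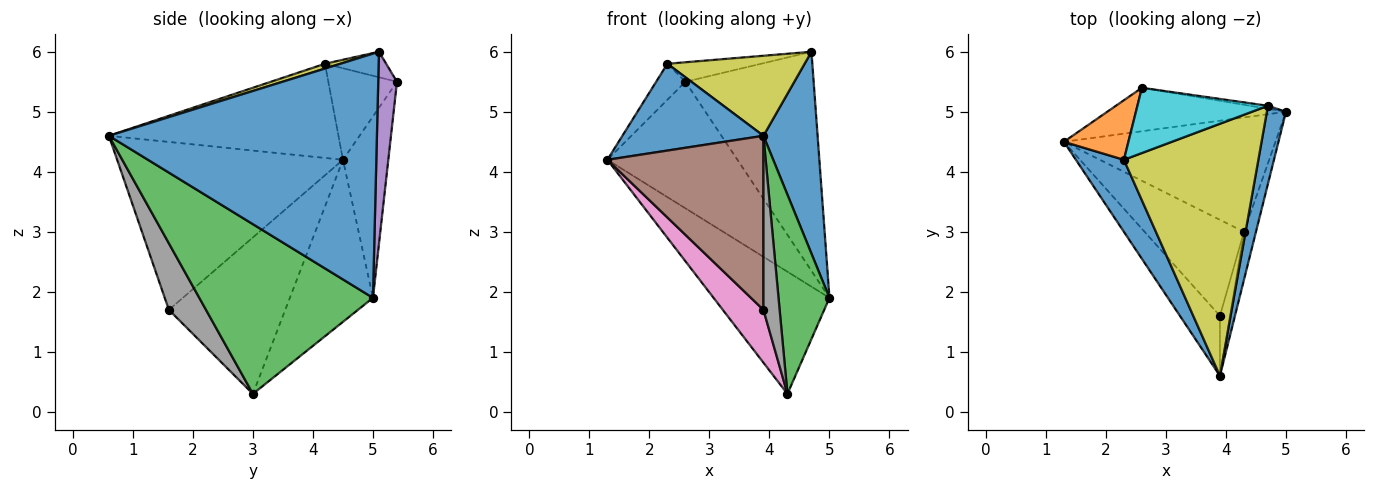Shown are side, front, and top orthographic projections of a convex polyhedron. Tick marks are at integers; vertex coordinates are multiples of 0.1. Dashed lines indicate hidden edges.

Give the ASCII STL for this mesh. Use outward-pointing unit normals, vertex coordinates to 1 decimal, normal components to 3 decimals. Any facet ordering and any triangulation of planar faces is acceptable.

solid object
 facet normal 0.977 -0.197 0.076
  outer loop
   vertex 4.7 5.1 6.0
   vertex 3.9 0.6 4.6
   vertex 5.0 5.0 1.9
  endloop
 endfacet
 facet normal -0.464 0.647 -0.606
  outer loop
   vertex 4.3 3.0 0.3
   vertex 1.3 4.5 4.2
   vertex 5.0 5.0 1.9
  endloop
 endfacet
 facet normal 0.957 -0.281 -0.068
  outer loop
   vertex 4.3 3.0 0.3
   vertex 5.0 5.0 1.9
   vertex 3.9 0.6 4.6
  endloop
 endfacet
 facet normal -0.313 0.898 -0.309
  outer loop
   vertex 2.6 5.4 5.5
   vertex 5.0 5.0 1.9
   vertex 1.3 4.5 4.2
  endloop
 endfacet
 facet normal 0.145 0.989 -0.014
  outer loop
   vertex 2.6 5.4 5.5
   vertex 4.7 5.1 6.0
   vertex 5.0 5.0 1.9
  endloop
 endfacet
 facet normal -0.807 -0.558 -0.192
  outer loop
   vertex 3.9 1.6 1.7
   vertex 3.9 0.6 4.6
   vertex 1.3 4.5 4.2
  endloop
 endfacet
 facet normal -0.810 -0.283 -0.514
  outer loop
   vertex 3.9 1.6 1.7
   vertex 1.3 4.5 4.2
   vertex 4.3 3.0 0.3
  endloop
 endfacet
 facet normal 0.908 -0.396 -0.137
  outer loop
   vertex 3.9 1.6 1.7
   vertex 4.3 3.0 0.3
   vertex 3.9 0.6 4.6
  endloop
 endfacet
 facet normal 0.034 -0.302 0.953
  outer loop
   vertex 2.3 4.2 5.8
   vertex 3.9 0.6 4.6
   vertex 4.7 5.1 6.0
  endloop
 endfacet
 facet normal -0.184 0.281 0.942
  outer loop
   vertex 2.3 4.2 5.8
   vertex 4.7 5.1 6.0
   vertex 2.6 5.4 5.5
  endloop
 endfacet
 facet normal -0.781 -0.480 0.398
  outer loop
   vertex 2.3 4.2 5.8
   vertex 1.3 4.5 4.2
   vertex 3.9 0.6 4.6
  endloop
 endfacet
 facet normal -0.772 0.329 0.544
  outer loop
   vertex 2.3 4.2 5.8
   vertex 2.6 5.4 5.5
   vertex 1.3 4.5 4.2
  endloop
 endfacet
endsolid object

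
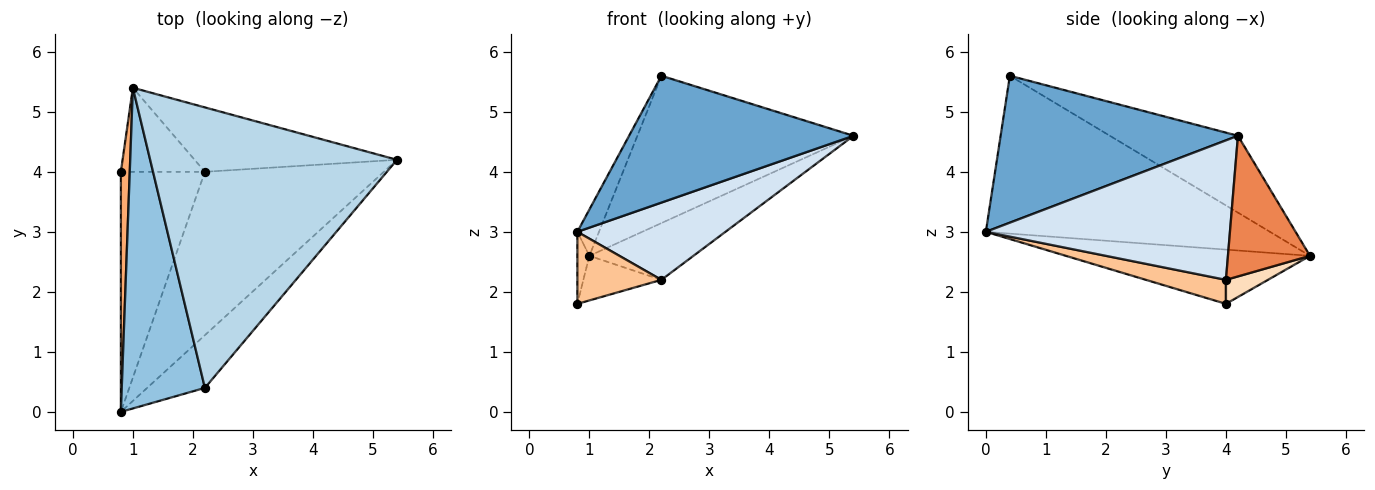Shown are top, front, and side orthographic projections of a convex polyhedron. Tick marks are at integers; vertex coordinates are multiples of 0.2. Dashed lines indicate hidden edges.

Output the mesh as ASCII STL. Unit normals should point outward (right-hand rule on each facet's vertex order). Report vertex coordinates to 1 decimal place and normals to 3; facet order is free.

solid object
 facet normal 0.699 -0.661 -0.275
  outer loop
   vertex 2.2 0.4 5.6
   vertex 0.8 0.0 3.0
   vertex 5.4 4.2 4.6
  endloop
 endfacet
 facet normal -0.883 0.067 0.465
  outer loop
   vertex 2.2 0.4 5.6
   vertex 1.0 5.4 2.6
   vertex 0.8 0.0 3.0
  endloop
 endfacet
 facet normal -0.266 0.448 0.853
  outer loop
   vertex 2.2 0.4 5.6
   vertex 5.4 4.2 4.6
   vertex 1.0 5.4 2.6
  endloop
 endfacet
 facet normal 0.576 -0.349 -0.739
  outer loop
   vertex 2.2 4.0 2.2
   vertex 5.4 4.2 4.6
   vertex 0.8 0.0 3.0
  endloop
 endfacet
 facet normal 0.462 0.586 -0.665
  outer loop
   vertex 2.2 4.0 2.2
   vertex 1.0 5.4 2.6
   vertex 5.4 4.2 4.6
  endloop
 endfacet
 facet normal -0.986 0.048 0.162
  outer loop
   vertex 0.8 4.0 1.8
   vertex 0.8 0.0 3.0
   vertex 1.0 5.4 2.6
  endloop
 endfacet
 facet normal 0.264 -0.277 -0.924
  outer loop
   vertex 0.8 4.0 1.8
   vertex 2.2 4.0 2.2
   vertex 0.8 0.0 3.0
  endloop
 endfacet
 facet normal 0.245 0.454 -0.856
  outer loop
   vertex 0.8 4.0 1.8
   vertex 1.0 5.4 2.6
   vertex 2.2 4.0 2.2
  endloop
 endfacet
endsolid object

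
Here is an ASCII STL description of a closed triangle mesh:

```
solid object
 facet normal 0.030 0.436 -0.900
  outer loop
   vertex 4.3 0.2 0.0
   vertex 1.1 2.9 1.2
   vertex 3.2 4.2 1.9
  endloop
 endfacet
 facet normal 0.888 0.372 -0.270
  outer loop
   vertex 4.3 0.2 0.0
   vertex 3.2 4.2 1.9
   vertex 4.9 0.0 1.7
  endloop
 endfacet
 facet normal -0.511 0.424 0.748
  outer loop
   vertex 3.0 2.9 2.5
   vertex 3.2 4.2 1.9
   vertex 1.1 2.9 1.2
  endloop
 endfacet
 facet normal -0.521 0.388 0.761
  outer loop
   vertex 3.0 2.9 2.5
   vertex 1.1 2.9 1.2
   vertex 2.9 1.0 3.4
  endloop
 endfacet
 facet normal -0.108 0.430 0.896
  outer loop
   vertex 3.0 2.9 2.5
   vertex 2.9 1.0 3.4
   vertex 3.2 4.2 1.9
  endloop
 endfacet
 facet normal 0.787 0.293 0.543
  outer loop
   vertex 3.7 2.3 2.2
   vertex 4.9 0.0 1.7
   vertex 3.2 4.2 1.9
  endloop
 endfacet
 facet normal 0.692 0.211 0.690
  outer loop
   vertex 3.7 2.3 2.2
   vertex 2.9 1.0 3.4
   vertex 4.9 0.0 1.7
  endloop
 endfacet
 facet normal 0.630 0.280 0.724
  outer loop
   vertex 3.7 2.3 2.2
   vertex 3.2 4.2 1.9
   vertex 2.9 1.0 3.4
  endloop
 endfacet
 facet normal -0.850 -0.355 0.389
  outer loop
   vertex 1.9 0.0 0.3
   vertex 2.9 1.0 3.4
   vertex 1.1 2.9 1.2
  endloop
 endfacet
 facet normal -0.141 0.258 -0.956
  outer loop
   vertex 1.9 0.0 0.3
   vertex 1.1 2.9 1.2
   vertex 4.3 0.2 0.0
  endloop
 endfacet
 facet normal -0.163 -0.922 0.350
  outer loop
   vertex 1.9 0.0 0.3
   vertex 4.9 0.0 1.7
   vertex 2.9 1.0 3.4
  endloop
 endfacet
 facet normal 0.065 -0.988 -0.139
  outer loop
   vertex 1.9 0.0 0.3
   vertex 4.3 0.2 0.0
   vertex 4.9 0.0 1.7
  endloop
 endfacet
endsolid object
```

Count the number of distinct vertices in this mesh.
8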